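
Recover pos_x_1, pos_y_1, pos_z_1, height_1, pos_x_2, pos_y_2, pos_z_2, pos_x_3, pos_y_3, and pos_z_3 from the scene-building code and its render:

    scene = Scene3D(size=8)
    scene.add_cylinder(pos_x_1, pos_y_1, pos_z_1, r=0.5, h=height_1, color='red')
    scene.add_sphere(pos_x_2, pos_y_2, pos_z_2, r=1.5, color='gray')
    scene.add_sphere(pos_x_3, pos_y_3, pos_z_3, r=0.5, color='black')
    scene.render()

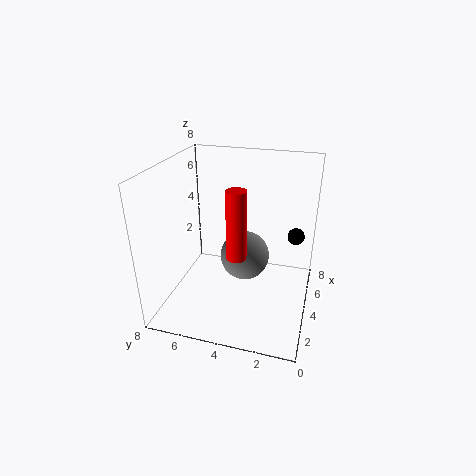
pos_x_1 = 2; pos_y_1 = 3.5; pos_z_1 = 4; height_1 = 3.5; pos_x_2 = 5.5; pos_y_2 = 4; pos_z_2 = 2; pos_x_3 = 6; pos_y_3 = 1; pos_z_3 = 3.5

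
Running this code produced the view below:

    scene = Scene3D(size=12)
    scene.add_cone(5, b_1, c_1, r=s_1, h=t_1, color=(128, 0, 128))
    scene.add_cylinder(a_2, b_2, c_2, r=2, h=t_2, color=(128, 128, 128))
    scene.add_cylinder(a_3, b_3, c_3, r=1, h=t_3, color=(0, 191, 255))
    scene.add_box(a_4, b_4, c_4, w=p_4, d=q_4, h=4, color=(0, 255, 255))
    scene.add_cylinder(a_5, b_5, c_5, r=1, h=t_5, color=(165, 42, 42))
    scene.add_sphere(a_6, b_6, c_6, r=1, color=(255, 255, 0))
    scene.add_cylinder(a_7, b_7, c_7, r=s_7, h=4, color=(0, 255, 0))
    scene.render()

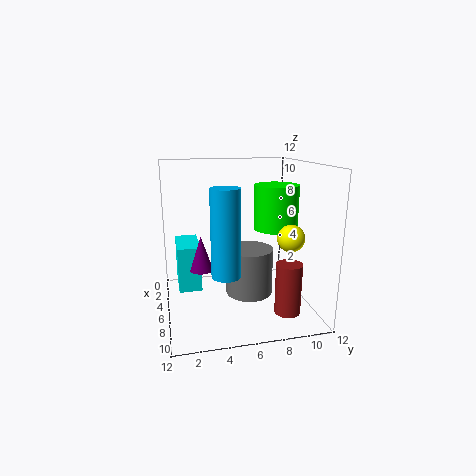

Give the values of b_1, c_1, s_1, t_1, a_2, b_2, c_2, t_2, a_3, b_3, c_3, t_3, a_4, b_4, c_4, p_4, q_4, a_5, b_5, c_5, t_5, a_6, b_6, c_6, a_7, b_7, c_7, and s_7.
b_1 = 3
c_1 = 3
s_1 = 1
t_1 = 3
a_2 = 6
b_2 = 7
c_2 = 1
t_2 = 4
a_3 = 11
b_3 = 4
c_3 = 5
t_3 = 6
a_4 = 1
b_4 = 1
c_4 = 1
p_4 = 4
q_4 = 2
a_5 = 10
b_5 = 9
c_5 = 1
t_5 = 4
a_6 = 10
b_6 = 9
c_6 = 7
a_7 = 4
b_7 = 10
c_7 = 6
s_7 = 2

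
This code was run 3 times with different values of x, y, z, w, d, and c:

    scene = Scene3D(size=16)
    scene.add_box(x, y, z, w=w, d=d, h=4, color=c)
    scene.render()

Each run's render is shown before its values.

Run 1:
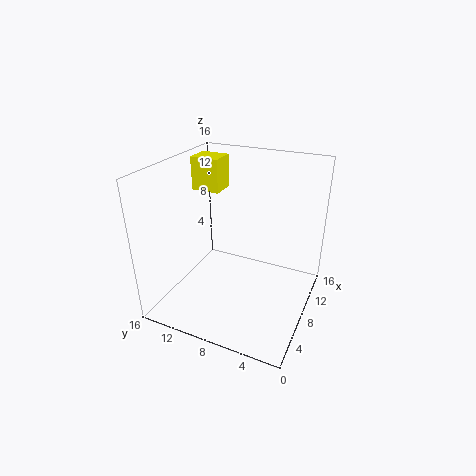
x = 11
y = 12
z = 11.5
w = 3
d = 3.5
c = 'yellow'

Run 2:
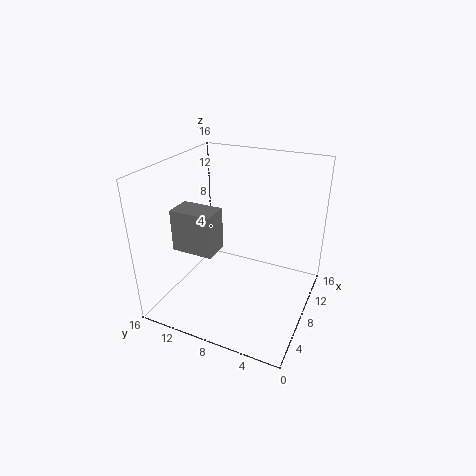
x = 1
y = 7.5
z = 9.5
w = 2.5
d = 4
c = 'gray'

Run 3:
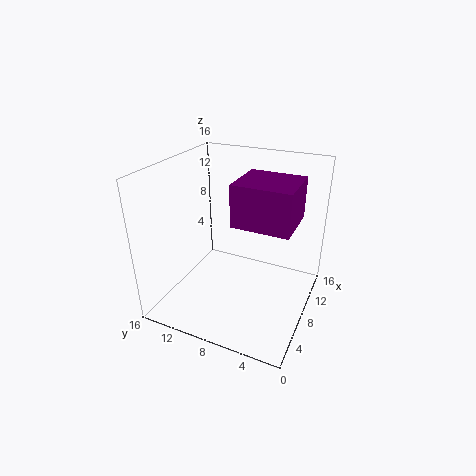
x = 3
y = 1
z = 12
w = 5
d = 5.5
c = 'purple'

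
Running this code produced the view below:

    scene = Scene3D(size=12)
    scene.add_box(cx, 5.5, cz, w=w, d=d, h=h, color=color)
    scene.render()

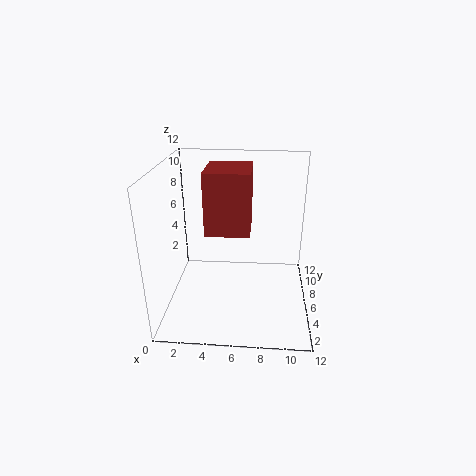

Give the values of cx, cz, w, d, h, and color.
cx = 3.25
cz = 6.25
w = 3.75
d = 4.25
h = 5.25
color = 'brown'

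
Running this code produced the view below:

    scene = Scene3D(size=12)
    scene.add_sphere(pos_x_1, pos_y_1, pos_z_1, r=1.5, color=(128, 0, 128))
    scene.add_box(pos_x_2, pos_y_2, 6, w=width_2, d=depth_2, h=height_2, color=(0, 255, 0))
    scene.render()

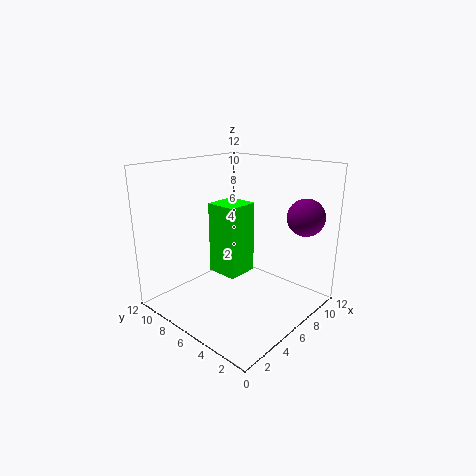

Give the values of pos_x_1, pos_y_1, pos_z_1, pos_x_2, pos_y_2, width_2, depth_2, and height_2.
pos_x_1 = 9
pos_y_1 = 1.5
pos_z_1 = 8
pos_x_2 = 0.5
pos_y_2 = 1.5
width_2 = 2
depth_2 = 2
height_2 = 4.5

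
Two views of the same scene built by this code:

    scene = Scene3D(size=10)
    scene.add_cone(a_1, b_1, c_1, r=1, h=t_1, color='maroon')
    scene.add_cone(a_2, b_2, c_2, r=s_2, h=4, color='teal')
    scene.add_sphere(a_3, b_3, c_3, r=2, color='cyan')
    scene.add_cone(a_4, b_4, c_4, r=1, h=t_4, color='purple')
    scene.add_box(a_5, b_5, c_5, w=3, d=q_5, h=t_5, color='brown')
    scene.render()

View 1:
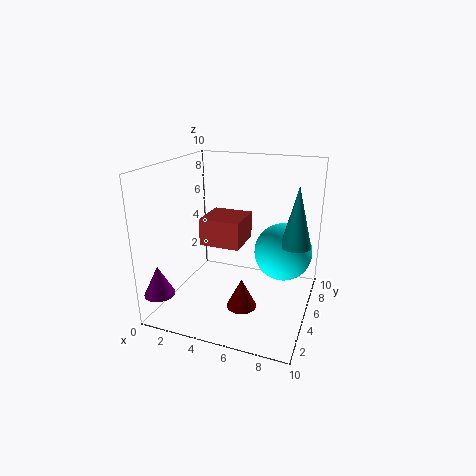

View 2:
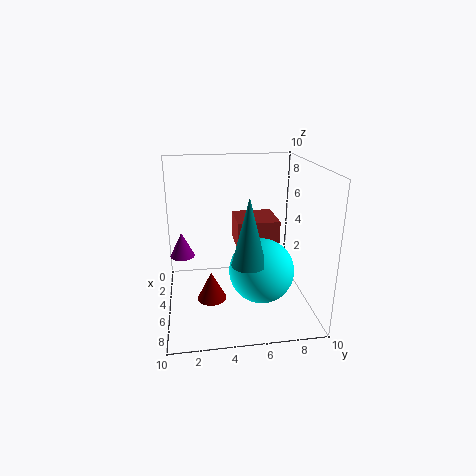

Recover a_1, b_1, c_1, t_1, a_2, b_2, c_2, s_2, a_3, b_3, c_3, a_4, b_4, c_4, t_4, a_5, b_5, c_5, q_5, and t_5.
a_1 = 6; b_1 = 3; c_1 = 1; t_1 = 2; a_2 = 9; b_2 = 5; c_2 = 5; s_2 = 1; a_3 = 8; b_3 = 6; c_3 = 4; a_4 = 1; b_4 = 1; c_4 = 2; t_4 = 2; a_5 = 2; b_5 = 5; c_5 = 4; q_5 = 3; t_5 = 2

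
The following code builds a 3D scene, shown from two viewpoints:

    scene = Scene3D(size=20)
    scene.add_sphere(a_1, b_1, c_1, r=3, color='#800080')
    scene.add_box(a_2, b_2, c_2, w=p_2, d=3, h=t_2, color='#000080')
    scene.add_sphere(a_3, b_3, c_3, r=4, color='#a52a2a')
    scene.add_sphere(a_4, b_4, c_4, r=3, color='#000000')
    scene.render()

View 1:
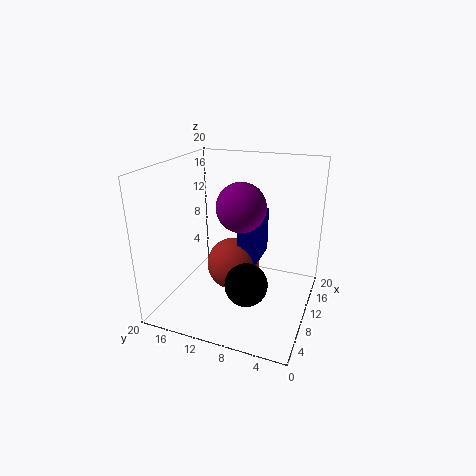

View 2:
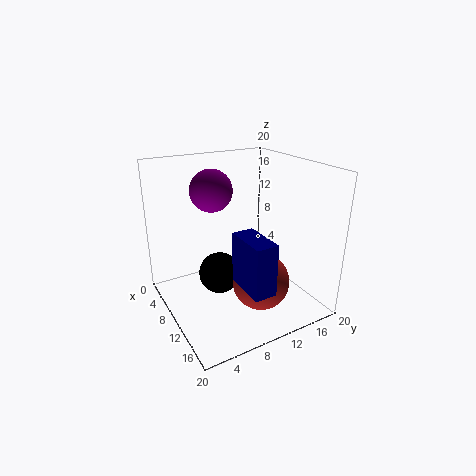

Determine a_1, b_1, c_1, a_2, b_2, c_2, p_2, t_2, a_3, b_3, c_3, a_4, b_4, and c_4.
a_1 = 6; b_1 = 8; c_1 = 16; a_2 = 12; b_2 = 8; c_2 = 5; p_2 = 6; t_2 = 7; a_3 = 13; b_3 = 12; c_3 = 4; a_4 = 8; b_4 = 8; c_4 = 4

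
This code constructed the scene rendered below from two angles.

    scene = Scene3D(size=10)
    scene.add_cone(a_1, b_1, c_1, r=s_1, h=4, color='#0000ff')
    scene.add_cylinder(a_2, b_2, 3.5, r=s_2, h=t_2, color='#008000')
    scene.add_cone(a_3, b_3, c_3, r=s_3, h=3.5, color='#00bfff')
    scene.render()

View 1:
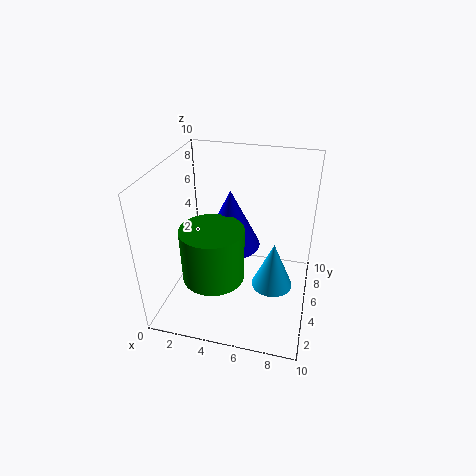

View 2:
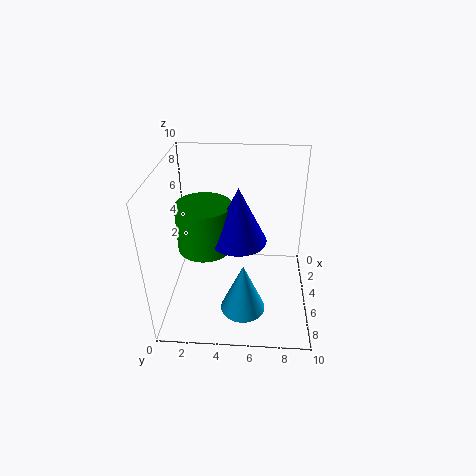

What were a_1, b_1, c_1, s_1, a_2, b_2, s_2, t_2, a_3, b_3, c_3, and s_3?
a_1 = 4.5; b_1 = 5; c_1 = 4.5; s_1 = 2; a_2 = 4; b_2 = 2.5; s_2 = 2; t_2 = 3.5; a_3 = 7.5; b_3 = 5.5; c_3 = 1; s_3 = 1.5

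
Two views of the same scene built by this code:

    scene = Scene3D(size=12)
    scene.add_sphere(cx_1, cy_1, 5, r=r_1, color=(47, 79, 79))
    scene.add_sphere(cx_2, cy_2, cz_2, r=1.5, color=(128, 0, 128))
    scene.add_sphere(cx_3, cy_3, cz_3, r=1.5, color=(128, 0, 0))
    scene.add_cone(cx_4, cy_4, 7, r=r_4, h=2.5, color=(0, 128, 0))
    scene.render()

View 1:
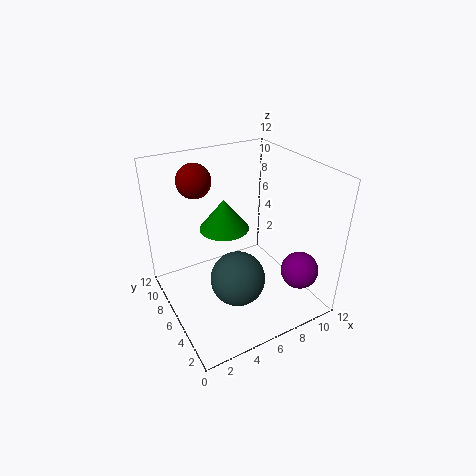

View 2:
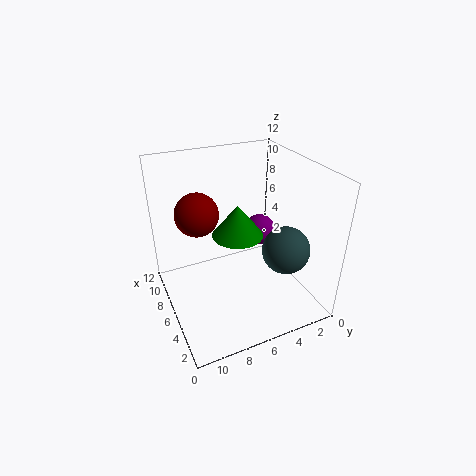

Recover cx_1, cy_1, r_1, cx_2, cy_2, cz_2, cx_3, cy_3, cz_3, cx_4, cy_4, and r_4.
cx_1 = 4; cy_1 = 2.5; r_1 = 2; cx_2 = 9.5; cy_2 = 2; cz_2 = 4; cx_3 = 4; cy_3 = 10; cz_3 = 10; cx_4 = 5; cy_4 = 6.5; r_4 = 2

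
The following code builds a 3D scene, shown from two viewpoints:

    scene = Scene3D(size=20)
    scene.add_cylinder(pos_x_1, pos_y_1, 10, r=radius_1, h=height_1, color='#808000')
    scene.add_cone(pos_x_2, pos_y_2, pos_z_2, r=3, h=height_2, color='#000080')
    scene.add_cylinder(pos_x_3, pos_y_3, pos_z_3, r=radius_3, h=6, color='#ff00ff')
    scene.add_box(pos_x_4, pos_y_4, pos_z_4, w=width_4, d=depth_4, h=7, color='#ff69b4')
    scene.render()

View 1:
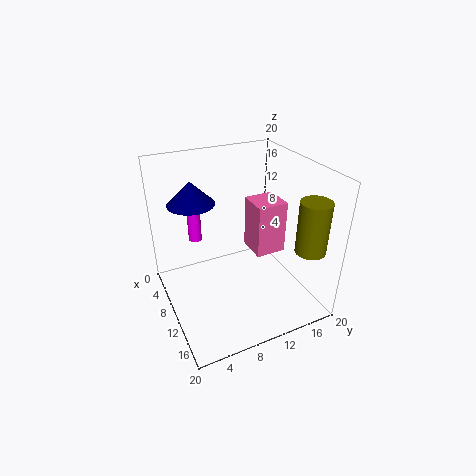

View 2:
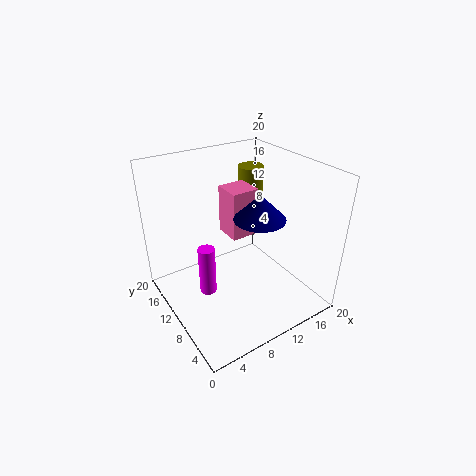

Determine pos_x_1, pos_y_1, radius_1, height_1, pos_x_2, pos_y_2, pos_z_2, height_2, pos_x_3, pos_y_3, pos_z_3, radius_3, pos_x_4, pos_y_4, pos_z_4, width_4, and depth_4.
pos_x_1 = 17
pos_y_1 = 17
radius_1 = 2
height_1 = 7
pos_x_2 = 9
pos_y_2 = 4
pos_z_2 = 16
height_2 = 3
pos_x_3 = 3
pos_y_3 = 6
pos_z_3 = 7
radius_3 = 1
pos_x_4 = 10
pos_y_4 = 11
pos_z_4 = 9
width_4 = 4
depth_4 = 4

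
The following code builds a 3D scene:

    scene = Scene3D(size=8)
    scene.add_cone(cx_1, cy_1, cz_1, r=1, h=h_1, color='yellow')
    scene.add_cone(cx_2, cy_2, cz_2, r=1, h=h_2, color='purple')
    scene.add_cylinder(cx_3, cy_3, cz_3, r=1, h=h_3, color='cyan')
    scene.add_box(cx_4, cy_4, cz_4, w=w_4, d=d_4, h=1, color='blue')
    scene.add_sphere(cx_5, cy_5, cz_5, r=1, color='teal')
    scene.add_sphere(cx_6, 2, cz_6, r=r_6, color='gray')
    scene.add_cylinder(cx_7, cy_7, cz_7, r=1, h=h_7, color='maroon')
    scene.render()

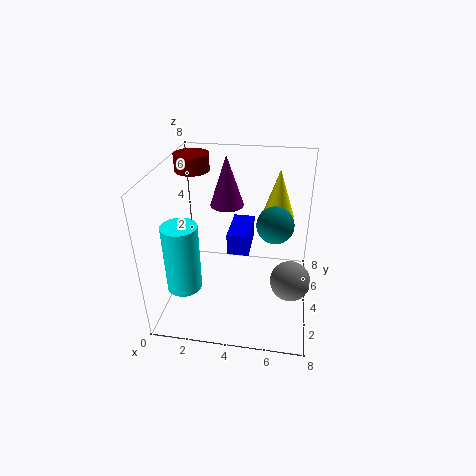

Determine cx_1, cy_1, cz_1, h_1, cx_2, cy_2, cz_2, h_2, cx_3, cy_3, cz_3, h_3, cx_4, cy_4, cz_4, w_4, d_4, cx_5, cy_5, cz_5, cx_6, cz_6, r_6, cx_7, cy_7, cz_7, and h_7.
cx_1 = 6, cy_1 = 7, cz_1 = 4, h_1 = 3, cx_2 = 3, cy_2 = 6, cz_2 = 5, h_2 = 3, cx_3 = 1, cy_3 = 3, cz_3 = 1, h_3 = 4, cx_4 = 4, cy_4 = 1, cz_4 = 5, w_4 = 1, d_4 = 2, cx_5 = 6, cy_5 = 4, cz_5 = 5, cx_6 = 7, cz_6 = 3, r_6 = 1, cx_7 = 1, cy_7 = 6, cz_7 = 7, h_7 = 1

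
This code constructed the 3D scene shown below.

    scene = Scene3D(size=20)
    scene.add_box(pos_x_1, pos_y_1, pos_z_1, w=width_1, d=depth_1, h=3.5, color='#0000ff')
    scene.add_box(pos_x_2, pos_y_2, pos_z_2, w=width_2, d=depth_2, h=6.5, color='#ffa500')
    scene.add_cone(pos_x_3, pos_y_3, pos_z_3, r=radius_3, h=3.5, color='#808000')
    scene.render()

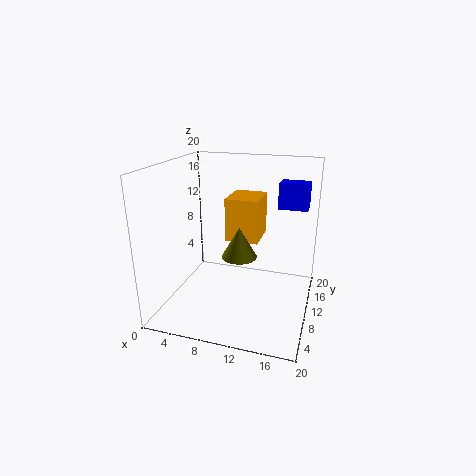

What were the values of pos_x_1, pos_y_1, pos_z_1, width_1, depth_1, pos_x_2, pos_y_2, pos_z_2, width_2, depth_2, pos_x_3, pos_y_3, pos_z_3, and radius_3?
pos_x_1 = 15, pos_y_1 = 12, pos_z_1 = 14, width_1 = 4, depth_1 = 3, pos_x_2 = 7, pos_y_2 = 13, pos_z_2 = 8, width_2 = 5, depth_2 = 6, pos_x_3 = 12.5, pos_y_3 = 2.5, pos_z_3 = 11, radius_3 = 2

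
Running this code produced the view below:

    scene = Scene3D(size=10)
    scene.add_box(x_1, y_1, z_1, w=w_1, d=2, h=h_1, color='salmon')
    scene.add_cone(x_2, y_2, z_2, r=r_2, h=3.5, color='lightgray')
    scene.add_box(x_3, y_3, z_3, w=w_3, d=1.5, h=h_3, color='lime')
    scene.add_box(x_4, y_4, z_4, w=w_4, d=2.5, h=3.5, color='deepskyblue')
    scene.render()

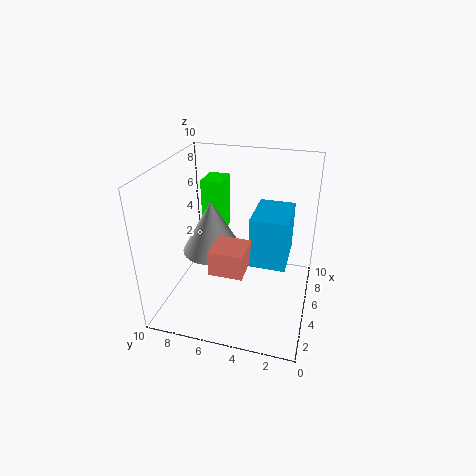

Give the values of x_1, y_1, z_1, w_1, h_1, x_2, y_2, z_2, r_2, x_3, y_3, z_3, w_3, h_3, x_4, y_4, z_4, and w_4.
x_1 = 0.5; y_1 = 3.5; z_1 = 5; w_1 = 2; h_1 = 1.5; x_2 = 4; y_2 = 6.5; z_2 = 4.5; r_2 = 2; x_3 = 6; y_3 = 6.5; z_3 = 4.5; w_3 = 2; h_3 = 4; x_4 = 4; y_4 = 1.5; z_4 = 3.5; w_4 = 3.5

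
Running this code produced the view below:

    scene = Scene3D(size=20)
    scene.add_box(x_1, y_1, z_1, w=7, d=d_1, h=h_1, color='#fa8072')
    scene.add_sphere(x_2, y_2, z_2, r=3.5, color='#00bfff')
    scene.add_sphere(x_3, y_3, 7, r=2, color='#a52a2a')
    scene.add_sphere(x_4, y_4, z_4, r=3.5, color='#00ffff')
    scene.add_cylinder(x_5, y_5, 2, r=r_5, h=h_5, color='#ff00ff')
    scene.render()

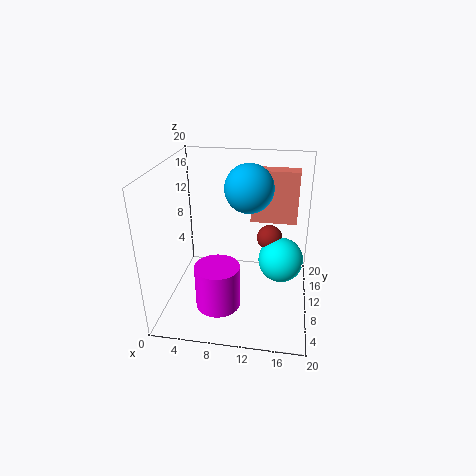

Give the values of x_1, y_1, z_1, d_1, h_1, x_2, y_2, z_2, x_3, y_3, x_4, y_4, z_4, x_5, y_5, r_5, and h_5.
x_1 = 11, y_1 = 15.5, z_1 = 10, d_1 = 2.5, h_1 = 8, x_2 = 11, y_2 = 13.5, z_2 = 16, x_3 = 14, y_3 = 16.5, x_4 = 16, y_4 = 15, z_4 = 4, x_5 = 8, y_5 = 5.5, r_5 = 3, h_5 = 6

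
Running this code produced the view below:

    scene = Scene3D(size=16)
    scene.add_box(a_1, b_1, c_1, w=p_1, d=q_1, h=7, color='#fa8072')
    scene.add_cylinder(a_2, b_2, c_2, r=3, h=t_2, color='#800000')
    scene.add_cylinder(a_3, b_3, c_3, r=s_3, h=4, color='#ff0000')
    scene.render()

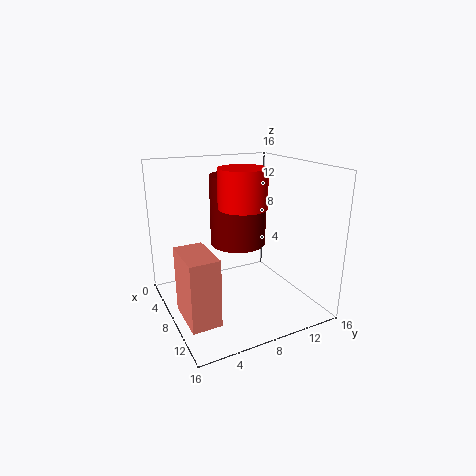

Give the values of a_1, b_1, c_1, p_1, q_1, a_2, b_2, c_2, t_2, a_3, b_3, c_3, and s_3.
a_1 = 8.5, b_1 = 0.5, c_1 = 1.5, p_1 = 5, q_1 = 3, a_2 = 8, b_2 = 8, c_2 = 7.5, t_2 = 7.5, a_3 = 10, b_3 = 7.5, c_3 = 12, s_3 = 2.5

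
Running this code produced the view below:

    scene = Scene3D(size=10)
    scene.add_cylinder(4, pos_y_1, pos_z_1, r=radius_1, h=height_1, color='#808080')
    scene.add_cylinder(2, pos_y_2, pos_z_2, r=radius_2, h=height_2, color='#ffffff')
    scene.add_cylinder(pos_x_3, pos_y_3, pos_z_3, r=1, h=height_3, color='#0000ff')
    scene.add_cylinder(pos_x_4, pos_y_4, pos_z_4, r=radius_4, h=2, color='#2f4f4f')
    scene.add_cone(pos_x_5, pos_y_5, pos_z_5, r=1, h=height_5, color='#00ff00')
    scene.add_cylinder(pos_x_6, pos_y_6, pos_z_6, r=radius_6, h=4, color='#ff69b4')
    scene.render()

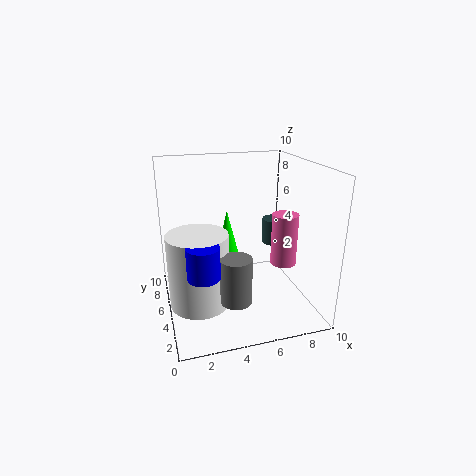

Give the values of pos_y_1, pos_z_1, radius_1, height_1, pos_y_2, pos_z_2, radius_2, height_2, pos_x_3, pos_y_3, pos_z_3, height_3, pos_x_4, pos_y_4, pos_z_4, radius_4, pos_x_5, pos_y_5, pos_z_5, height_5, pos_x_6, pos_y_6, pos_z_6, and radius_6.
pos_y_1 = 2, pos_z_1 = 2, radius_1 = 1, height_1 = 3, pos_y_2 = 4, pos_z_2 = 1, radius_2 = 2, height_2 = 5, pos_x_3 = 2, pos_y_3 = 2, pos_z_3 = 4, height_3 = 2, pos_x_4 = 9, pos_y_4 = 8, pos_z_4 = 3, radius_4 = 1, pos_x_5 = 5, pos_y_5 = 8, pos_z_5 = 2, height_5 = 4, pos_x_6 = 9, pos_y_6 = 6, pos_z_6 = 2, radius_6 = 1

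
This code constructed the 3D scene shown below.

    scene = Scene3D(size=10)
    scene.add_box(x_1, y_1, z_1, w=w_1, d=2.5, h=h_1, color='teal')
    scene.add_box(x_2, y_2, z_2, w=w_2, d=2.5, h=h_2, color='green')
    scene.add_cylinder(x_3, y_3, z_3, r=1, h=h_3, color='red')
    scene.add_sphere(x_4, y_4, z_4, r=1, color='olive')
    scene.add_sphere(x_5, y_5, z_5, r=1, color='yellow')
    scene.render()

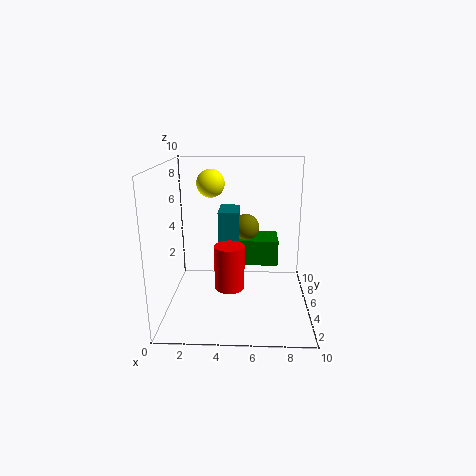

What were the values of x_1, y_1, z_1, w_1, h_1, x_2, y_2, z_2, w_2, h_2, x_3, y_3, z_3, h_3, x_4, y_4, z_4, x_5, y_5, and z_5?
x_1 = 3.5, y_1 = 6, z_1 = 2.5, w_1 = 1.5, h_1 = 4, x_2 = 5, y_2 = 7, z_2 = 2, w_2 = 3, h_2 = 2, x_3 = 4.5, y_3 = 3.5, z_3 = 2, h_3 = 3, x_4 = 5.5, y_4 = 7.5, z_4 = 5, x_5 = 3, y_5 = 6.5, z_5 = 8.5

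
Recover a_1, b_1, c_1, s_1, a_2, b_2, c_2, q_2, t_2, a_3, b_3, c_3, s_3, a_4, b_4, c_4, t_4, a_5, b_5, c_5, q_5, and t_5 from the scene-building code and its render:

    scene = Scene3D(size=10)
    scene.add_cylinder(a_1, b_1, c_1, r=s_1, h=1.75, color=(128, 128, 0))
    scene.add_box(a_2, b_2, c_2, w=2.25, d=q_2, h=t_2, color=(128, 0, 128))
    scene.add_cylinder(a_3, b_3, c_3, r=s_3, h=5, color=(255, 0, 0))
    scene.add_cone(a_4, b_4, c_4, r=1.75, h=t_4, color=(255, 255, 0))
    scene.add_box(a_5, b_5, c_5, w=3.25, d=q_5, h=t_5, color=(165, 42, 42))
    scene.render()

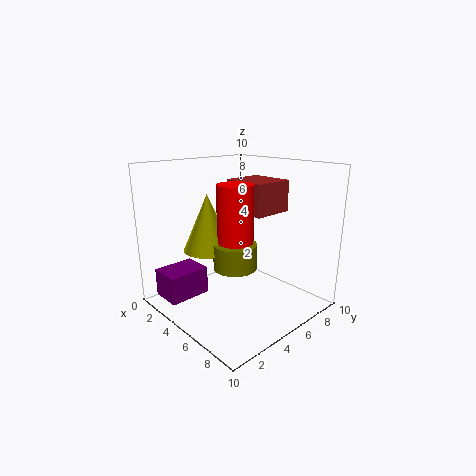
a_1 = 5.25
b_1 = 4.5
c_1 = 3
s_1 = 1.5
a_2 = 0.75
b_2 = 0.75
c_2 = 0.5
q_2 = 3
t_2 = 2
a_3 = 5
b_3 = 4.75
c_3 = 3.75
s_3 = 1.25
a_4 = 3.25
b_4 = 3.75
c_4 = 4
t_4 = 4
a_5 = 3
b_5 = 5.75
c_5 = 6.5
q_5 = 3
t_5 = 2.25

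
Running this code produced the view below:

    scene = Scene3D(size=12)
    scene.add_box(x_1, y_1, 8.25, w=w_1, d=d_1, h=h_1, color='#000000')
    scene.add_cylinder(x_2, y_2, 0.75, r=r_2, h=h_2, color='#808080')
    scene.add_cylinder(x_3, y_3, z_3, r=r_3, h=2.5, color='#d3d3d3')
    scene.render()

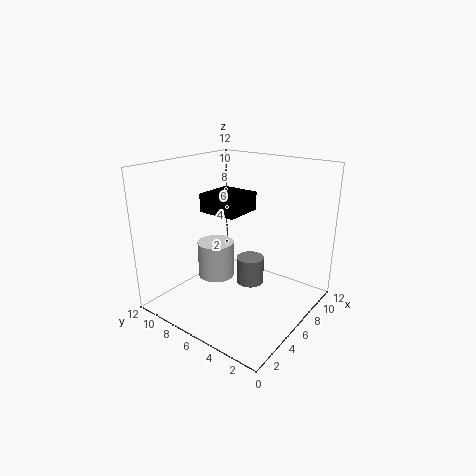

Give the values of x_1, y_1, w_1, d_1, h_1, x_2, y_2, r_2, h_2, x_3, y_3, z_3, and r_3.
x_1 = 4.25; y_1 = 5.25; w_1 = 3.25; d_1 = 3.25; h_1 = 1.5; x_2 = 8.25; y_2 = 6.25; r_2 = 1.25; h_2 = 2.5; x_3 = 1.75; y_3 = 4.75; z_3 = 5; r_3 = 1.25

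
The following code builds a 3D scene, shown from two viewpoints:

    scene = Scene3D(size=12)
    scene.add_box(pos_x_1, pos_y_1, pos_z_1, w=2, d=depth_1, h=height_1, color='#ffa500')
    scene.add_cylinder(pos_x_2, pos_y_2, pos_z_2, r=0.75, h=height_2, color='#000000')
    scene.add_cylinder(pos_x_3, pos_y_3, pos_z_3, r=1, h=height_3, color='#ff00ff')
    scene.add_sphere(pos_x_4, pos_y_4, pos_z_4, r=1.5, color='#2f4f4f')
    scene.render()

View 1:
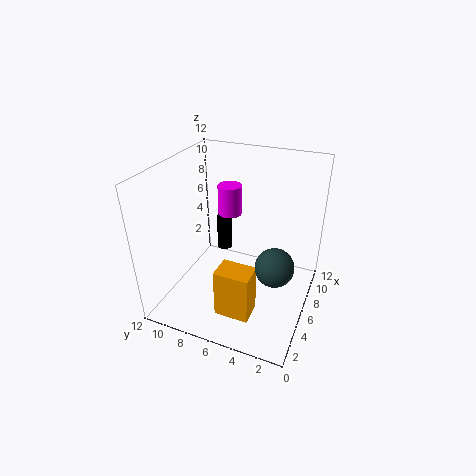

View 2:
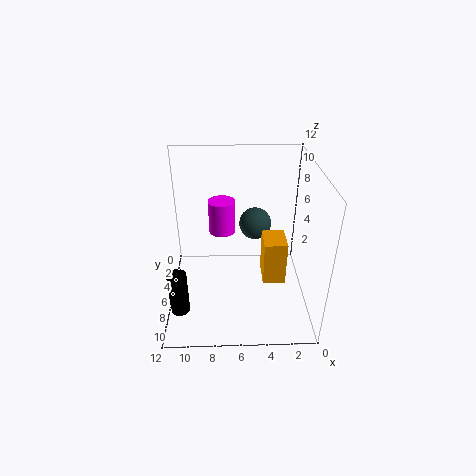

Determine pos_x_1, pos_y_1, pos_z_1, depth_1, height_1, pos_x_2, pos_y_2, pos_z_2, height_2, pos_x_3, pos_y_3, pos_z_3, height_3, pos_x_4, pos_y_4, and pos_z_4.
pos_x_1 = 1.75
pos_y_1 = 3.5
pos_z_1 = 1.25
depth_1 = 2.75
height_1 = 4
pos_x_2 = 10.75
pos_y_2 = 9.5
pos_z_2 = 1.5
height_2 = 3.5
pos_x_3 = 7.25
pos_y_3 = 7.25
pos_z_3 = 7.5
height_3 = 2.5
pos_x_4 = 4.25
pos_y_4 = 2.25
pos_z_4 = 5.25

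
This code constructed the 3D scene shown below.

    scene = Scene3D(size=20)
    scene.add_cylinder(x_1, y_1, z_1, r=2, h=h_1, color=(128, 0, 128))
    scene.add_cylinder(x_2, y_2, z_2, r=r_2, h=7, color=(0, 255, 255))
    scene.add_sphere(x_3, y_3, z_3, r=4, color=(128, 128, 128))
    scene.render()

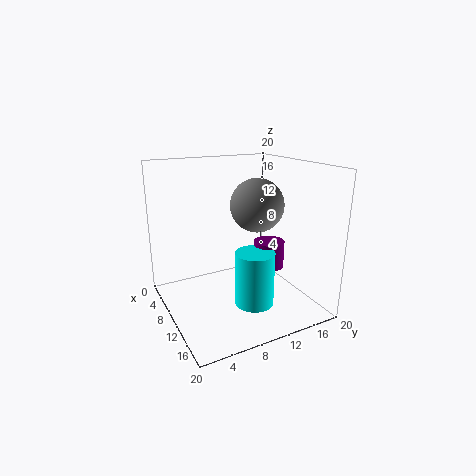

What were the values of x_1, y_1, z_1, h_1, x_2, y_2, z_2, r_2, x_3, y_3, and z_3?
x_1 = 14
y_1 = 12.5
z_1 = 7
h_1 = 3.5
x_2 = 15.5
y_2 = 9.5
z_2 = 3
r_2 = 2.5
x_3 = 7.5
y_3 = 14.5
z_3 = 13.5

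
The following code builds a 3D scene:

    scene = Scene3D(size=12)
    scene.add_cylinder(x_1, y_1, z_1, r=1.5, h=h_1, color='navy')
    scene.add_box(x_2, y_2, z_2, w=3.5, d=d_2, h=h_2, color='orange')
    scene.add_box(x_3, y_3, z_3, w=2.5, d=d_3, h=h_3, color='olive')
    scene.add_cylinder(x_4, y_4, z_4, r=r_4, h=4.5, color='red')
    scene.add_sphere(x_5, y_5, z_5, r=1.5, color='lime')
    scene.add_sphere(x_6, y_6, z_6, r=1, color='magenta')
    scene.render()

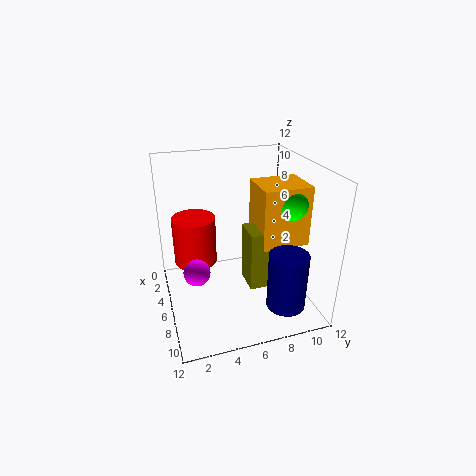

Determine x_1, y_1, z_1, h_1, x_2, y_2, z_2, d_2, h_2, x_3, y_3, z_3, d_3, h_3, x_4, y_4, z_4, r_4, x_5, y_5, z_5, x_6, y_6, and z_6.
x_1 = 10.5, y_1 = 8.5, z_1 = 2, h_1 = 4.5, x_2 = 4.5, y_2 = 7.5, z_2 = 5.5, d_2 = 4, h_2 = 5, x_3 = 5.5, y_3 = 6.5, z_3 = 2, d_3 = 4, h_3 = 5, x_4 = 2, y_4 = 3, z_4 = 2, r_4 = 2, x_5 = 7, y_5 = 10, z_5 = 9, x_6 = 8.5, y_6 = 2, z_6 = 5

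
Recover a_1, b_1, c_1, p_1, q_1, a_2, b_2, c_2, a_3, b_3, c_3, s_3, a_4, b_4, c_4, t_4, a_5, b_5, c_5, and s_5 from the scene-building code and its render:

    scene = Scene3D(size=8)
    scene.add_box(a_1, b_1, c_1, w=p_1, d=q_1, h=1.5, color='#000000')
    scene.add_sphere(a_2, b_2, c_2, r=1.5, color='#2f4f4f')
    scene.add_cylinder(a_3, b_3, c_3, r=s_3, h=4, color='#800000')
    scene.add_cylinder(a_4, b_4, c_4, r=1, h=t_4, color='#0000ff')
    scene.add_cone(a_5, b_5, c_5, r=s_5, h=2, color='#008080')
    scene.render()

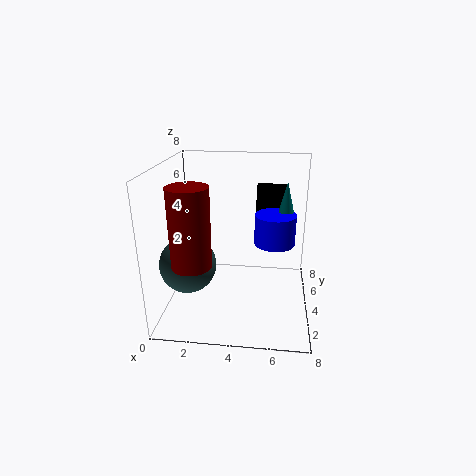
a_1 = 5; b_1 = 3.5; c_1 = 5.5; p_1 = 1.5; q_1 = 1; a_2 = 1.5; b_2 = 2.5; c_2 = 3; a_3 = 2; b_3 = 1.5; c_3 = 3.5; s_3 = 1; a_4 = 6; b_4 = 2.5; c_4 = 4.5; t_4 = 1.5; a_5 = 6.5; b_5 = 3; c_5 = 5.5; s_5 = 0.5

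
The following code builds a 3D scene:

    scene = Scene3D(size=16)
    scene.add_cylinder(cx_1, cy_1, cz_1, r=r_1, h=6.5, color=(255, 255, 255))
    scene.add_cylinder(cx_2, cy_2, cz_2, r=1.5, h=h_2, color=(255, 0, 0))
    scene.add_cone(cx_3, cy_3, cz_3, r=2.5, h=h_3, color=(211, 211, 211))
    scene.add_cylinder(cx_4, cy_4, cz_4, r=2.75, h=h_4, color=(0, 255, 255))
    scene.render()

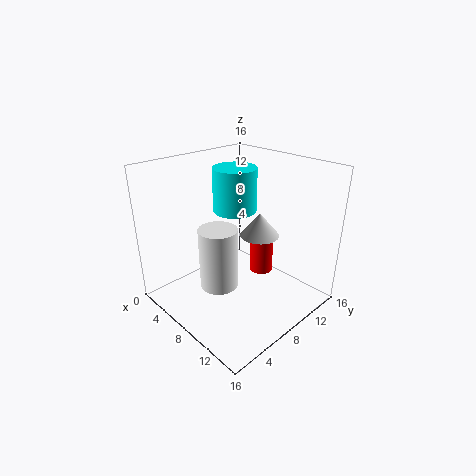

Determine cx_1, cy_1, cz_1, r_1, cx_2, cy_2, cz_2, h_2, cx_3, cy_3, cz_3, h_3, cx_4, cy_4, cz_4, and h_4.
cx_1 = 8.75
cy_1 = 4.5
cz_1 = 4
r_1 = 2
cx_2 = 6.25
cy_2 = 14
cz_2 = 0.5
h_2 = 5.25
cx_3 = 6.25
cy_3 = 13.5
cz_3 = 5.75
h_3 = 3
cx_4 = 3.25
cy_4 = 12
cz_4 = 8.75
h_4 = 5.5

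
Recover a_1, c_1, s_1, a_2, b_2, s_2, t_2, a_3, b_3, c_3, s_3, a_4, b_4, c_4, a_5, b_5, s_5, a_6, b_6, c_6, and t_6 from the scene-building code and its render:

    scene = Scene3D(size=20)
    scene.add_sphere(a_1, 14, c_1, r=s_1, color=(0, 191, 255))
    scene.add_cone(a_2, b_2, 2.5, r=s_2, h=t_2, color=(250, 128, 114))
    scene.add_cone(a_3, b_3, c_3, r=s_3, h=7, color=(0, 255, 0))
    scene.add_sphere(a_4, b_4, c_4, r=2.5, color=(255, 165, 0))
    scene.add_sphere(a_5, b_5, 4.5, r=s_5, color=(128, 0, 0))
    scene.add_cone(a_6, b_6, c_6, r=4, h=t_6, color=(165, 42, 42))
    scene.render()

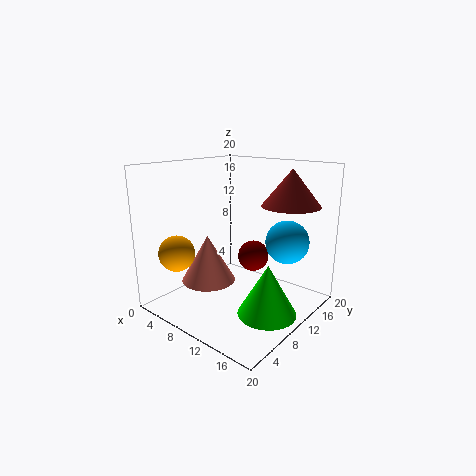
a_1 = 15.5
c_1 = 9.5
s_1 = 3
a_2 = 5
b_2 = 9
s_2 = 4
t_2 = 7
a_3 = 15.5
b_3 = 9.5
c_3 = 0.5
s_3 = 4
a_4 = 4
b_4 = 4
c_4 = 8
a_5 = 7.5
b_5 = 17
s_5 = 2.5
a_6 = 15.5
b_6 = 14.5
c_6 = 14.5
t_6 = 5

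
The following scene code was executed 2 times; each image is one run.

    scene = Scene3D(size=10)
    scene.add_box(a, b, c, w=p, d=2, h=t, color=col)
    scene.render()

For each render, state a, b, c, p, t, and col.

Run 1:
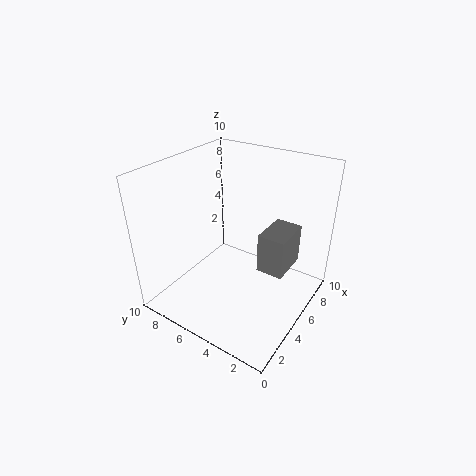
a = 6
b = 2
c = 2
p = 3
t = 3
col = 'gray'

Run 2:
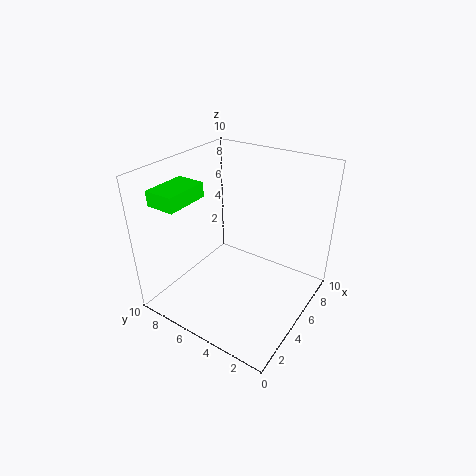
a = 1
b = 7
c = 8
p = 3
t = 1
col = 'lime'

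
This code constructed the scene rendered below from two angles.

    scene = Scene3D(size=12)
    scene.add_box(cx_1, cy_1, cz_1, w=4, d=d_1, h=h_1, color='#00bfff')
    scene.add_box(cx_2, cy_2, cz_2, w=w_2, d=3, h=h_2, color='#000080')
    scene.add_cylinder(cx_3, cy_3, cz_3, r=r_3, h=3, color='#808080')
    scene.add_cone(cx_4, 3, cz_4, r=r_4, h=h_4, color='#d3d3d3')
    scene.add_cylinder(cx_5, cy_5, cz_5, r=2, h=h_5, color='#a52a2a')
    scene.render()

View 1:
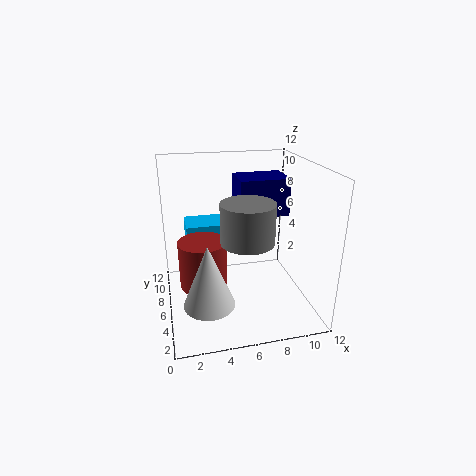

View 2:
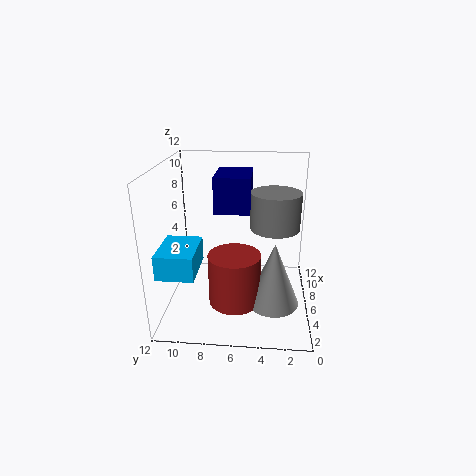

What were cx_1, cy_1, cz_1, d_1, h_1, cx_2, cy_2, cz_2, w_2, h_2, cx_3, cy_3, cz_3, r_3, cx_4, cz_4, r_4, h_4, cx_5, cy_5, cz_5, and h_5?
cx_1 = 2, cy_1 = 9, cz_1 = 4, d_1 = 3, h_1 = 2, cx_2 = 6, cy_2 = 5, cz_2 = 8, w_2 = 4, h_2 = 3, cx_3 = 6, cy_3 = 3, cz_3 = 7, r_3 = 2, cx_4 = 3, cz_4 = 2, r_4 = 2, h_4 = 5, cx_5 = 3, cy_5 = 6, cz_5 = 2, h_5 = 4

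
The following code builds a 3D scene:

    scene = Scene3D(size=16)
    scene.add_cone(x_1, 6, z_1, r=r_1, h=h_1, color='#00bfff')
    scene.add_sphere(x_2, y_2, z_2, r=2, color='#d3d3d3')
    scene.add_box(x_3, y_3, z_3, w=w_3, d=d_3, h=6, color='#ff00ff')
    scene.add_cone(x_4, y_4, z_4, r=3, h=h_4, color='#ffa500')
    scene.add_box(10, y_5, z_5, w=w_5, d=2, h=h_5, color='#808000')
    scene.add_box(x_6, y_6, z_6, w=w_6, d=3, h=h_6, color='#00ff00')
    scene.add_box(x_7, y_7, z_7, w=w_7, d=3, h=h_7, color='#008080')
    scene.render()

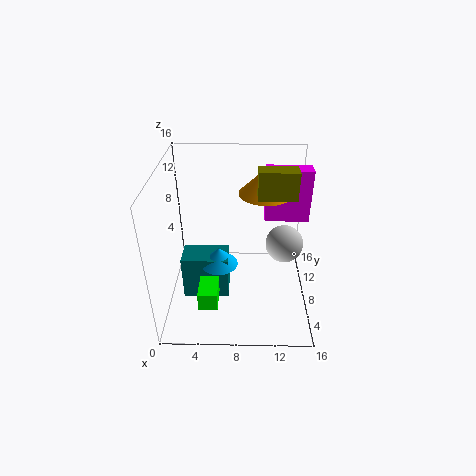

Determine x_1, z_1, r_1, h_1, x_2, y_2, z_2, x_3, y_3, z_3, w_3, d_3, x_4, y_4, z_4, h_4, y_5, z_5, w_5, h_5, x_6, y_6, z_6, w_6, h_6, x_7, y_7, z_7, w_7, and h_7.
x_1 = 6, z_1 = 6, r_1 = 2, h_1 = 2, x_2 = 13, y_2 = 7, z_2 = 8, x_3 = 11, y_3 = 10, z_3 = 9, w_3 = 5, d_3 = 2, x_4 = 11, y_4 = 11, z_4 = 12, h_4 = 3, y_5 = 7, z_5 = 13, w_5 = 4, h_5 = 3, x_6 = 4, y_6 = 2, z_6 = 3, w_6 = 2, h_6 = 2, x_7 = 2, y_7 = 5, z_7 = 2, w_7 = 5, h_7 = 5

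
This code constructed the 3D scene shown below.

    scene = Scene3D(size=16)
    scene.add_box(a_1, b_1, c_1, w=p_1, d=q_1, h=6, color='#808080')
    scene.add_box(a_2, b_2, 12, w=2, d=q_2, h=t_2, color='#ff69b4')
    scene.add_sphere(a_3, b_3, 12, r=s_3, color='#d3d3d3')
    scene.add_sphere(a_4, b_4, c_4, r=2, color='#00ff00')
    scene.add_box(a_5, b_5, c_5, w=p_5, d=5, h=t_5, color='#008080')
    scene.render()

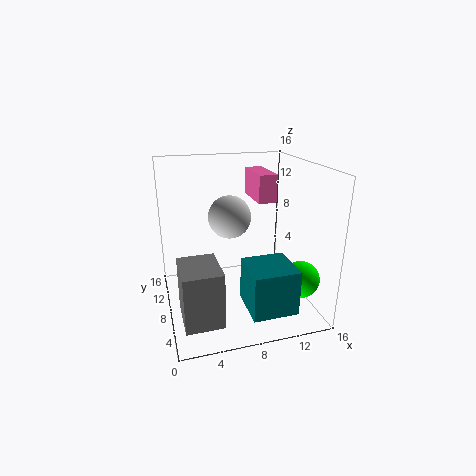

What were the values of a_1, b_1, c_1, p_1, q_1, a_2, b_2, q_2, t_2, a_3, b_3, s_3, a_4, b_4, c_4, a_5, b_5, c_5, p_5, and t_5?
a_1 = 1
b_1 = 2
c_1 = 1
p_1 = 4
q_1 = 5
a_2 = 10
b_2 = 7
q_2 = 5
t_2 = 3
a_3 = 6
b_3 = 4
s_3 = 2
a_4 = 14
b_4 = 4
c_4 = 4
a_5 = 8
b_5 = 2
c_5 = 1
p_5 = 5
t_5 = 5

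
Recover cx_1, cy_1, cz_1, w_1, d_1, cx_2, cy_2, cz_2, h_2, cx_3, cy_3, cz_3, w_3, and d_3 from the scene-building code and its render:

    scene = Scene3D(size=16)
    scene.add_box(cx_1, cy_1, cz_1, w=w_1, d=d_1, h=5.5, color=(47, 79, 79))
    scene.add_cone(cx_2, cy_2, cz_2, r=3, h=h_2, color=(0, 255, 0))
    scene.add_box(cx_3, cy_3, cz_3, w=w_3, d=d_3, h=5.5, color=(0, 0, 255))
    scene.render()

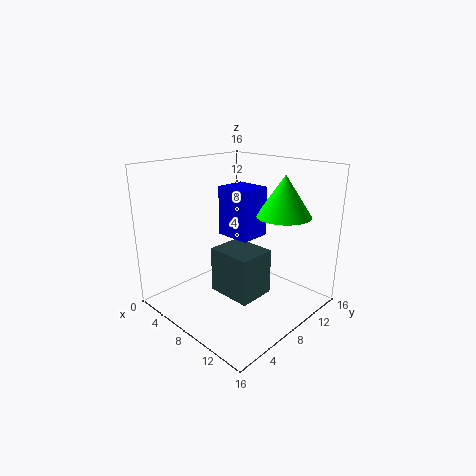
cx_1 = 4.5; cy_1 = 7; cz_1 = 0.5; w_1 = 5.5; d_1 = 4.5; cx_2 = 11.5; cy_2 = 11.5; cz_2 = 10.5; h_2 = 4.5; cx_3 = 5.5; cy_3 = 7.5; cz_3 = 8; w_3 = 4; d_3 = 3.5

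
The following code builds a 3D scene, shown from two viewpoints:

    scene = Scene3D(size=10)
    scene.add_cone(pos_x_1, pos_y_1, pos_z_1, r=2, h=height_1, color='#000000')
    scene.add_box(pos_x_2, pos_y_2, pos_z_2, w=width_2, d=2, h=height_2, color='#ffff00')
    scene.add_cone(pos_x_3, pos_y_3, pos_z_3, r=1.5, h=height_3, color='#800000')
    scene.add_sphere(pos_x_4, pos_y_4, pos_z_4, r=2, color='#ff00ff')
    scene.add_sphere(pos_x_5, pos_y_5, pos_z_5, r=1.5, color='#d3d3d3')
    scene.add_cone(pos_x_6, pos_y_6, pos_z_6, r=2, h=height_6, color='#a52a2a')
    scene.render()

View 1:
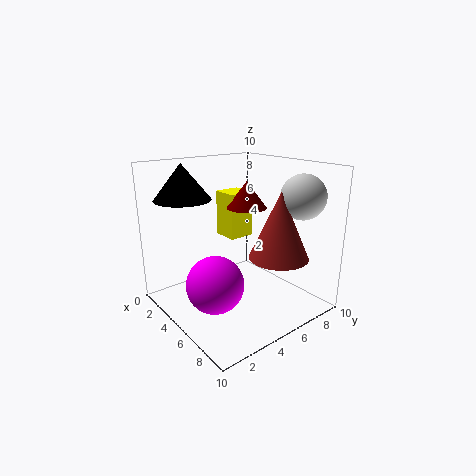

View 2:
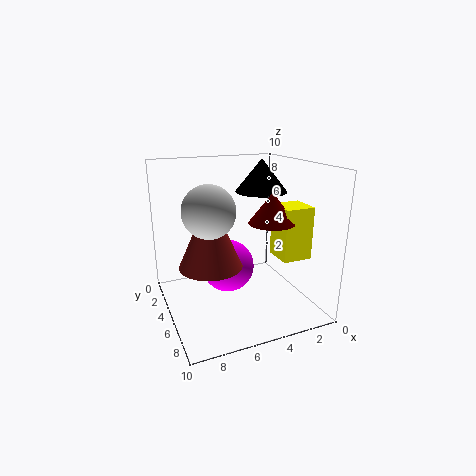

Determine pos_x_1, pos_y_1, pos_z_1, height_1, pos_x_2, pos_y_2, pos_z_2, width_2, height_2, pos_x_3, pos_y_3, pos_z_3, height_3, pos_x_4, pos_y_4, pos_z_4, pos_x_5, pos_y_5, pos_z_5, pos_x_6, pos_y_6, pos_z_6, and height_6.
pos_x_1 = 2
pos_y_1 = 2.5
pos_z_1 = 7.5
height_1 = 2.5
pos_x_2 = 1
pos_y_2 = 6
pos_z_2 = 4
width_2 = 2
height_2 = 3.5
pos_x_3 = 3.5
pos_y_3 = 7
pos_z_3 = 6.5
height_3 = 2
pos_x_4 = 5
pos_y_4 = 3
pos_z_4 = 2
pos_x_5 = 8
pos_y_5 = 8
pos_z_5 = 8
pos_x_6 = 7.5
pos_y_6 = 6.5
pos_z_6 = 4
height_6 = 4.5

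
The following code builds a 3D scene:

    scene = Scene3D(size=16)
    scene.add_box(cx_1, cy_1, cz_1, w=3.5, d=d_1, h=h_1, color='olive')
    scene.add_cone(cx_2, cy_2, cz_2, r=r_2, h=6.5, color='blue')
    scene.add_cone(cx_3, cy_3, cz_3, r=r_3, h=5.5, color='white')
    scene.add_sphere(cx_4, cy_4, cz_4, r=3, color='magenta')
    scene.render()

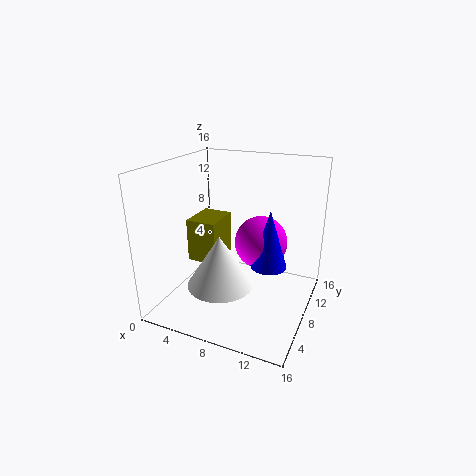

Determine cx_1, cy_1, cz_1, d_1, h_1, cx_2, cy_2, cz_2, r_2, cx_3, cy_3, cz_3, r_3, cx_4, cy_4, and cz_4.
cx_1 = 2; cy_1 = 7; cz_1 = 4.5; d_1 = 4.5; h_1 = 5; cx_2 = 11.5; cy_2 = 8.5; cz_2 = 5; r_2 = 2; cx_3 = 7.5; cy_3 = 4.5; cz_3 = 4; r_3 = 3.5; cx_4 = 10; cy_4 = 10; cz_4 = 7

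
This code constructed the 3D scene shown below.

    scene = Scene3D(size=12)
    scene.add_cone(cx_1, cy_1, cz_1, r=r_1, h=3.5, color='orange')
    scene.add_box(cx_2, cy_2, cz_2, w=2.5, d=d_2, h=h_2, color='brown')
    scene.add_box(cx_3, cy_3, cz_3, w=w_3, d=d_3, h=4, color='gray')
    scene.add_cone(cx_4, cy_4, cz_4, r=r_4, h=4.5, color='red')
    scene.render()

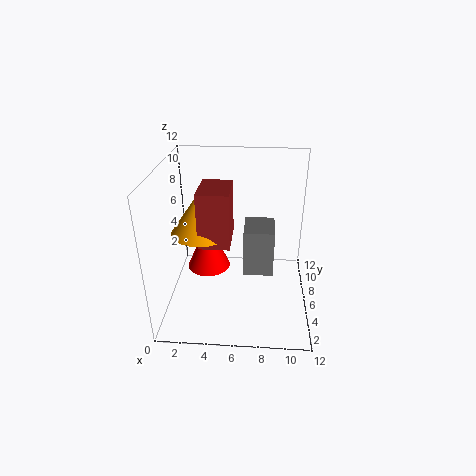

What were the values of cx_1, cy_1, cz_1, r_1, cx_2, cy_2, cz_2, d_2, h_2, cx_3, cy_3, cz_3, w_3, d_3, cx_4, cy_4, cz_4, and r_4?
cx_1 = 3, cy_1 = 6, cz_1 = 6.5, r_1 = 2.5, cx_2 = 3, cy_2 = 4, cz_2 = 6, d_2 = 3.5, h_2 = 4.5, cx_3 = 6.5, cy_3 = 5, cz_3 = 3, w_3 = 2.5, d_3 = 3, cx_4 = 3, cy_4 = 8.5, cz_4 = 1.5, r_4 = 2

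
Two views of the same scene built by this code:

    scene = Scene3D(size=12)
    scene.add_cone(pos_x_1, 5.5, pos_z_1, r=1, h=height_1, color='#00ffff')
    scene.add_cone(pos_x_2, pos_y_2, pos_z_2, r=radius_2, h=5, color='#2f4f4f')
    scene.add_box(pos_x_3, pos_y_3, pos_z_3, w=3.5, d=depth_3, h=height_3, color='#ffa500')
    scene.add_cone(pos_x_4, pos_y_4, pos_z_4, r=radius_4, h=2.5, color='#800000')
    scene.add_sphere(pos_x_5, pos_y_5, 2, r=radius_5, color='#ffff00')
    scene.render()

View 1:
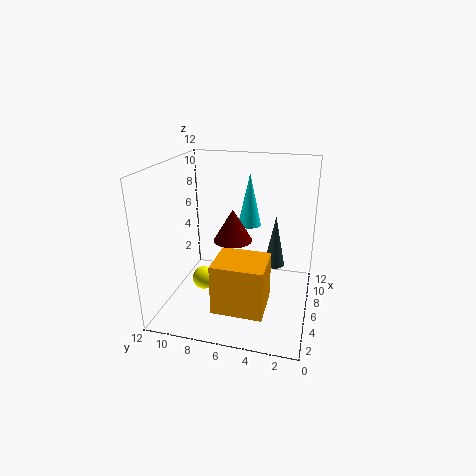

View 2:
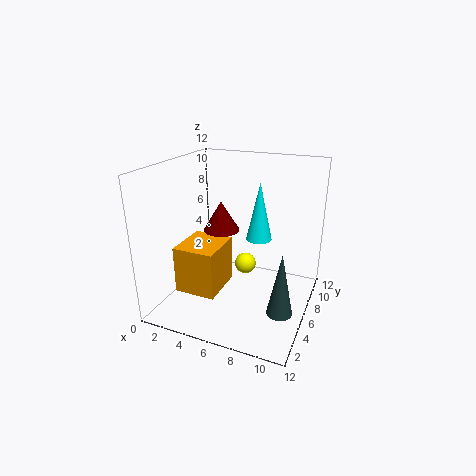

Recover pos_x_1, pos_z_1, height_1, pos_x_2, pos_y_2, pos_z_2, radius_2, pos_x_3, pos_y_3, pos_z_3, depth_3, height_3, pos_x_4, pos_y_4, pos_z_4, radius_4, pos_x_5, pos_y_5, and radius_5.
pos_x_1 = 8; pos_z_1 = 6.5; height_1 = 4.5; pos_x_2 = 10.5; pos_y_2 = 3.5; pos_z_2 = 1.5; radius_2 = 1; pos_x_3 = 1.5; pos_y_3 = 3; pos_z_3 = 1.5; depth_3 = 4; height_3 = 4; pos_x_4 = 4.5; pos_y_4 = 6; pos_z_4 = 6.5; radius_4 = 1.5; pos_x_5 = 5.5; pos_y_5 = 9; radius_5 = 1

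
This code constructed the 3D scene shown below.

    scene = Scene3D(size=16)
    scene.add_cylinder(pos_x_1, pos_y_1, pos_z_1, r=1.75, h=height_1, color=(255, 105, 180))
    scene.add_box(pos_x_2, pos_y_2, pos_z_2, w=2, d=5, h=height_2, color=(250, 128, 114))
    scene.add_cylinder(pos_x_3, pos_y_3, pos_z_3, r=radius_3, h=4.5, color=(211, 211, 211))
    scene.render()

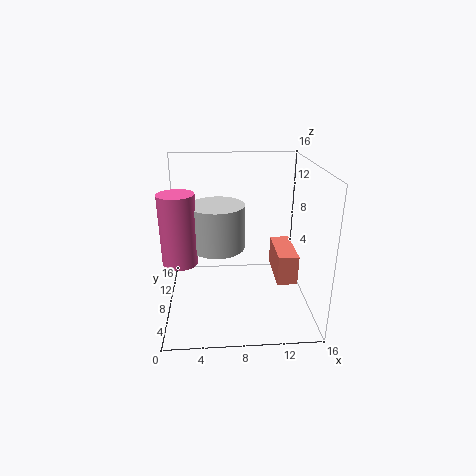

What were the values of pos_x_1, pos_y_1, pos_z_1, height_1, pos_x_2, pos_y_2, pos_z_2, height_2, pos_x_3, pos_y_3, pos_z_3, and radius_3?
pos_x_1 = 2
pos_y_1 = 4.25
pos_z_1 = 7.25
height_1 = 7
pos_x_2 = 11.5
pos_y_2 = 2.5
pos_z_2 = 5.25
height_2 = 3
pos_x_3 = 5.75
pos_y_3 = 5.5
pos_z_3 = 8.25
radius_3 = 2.75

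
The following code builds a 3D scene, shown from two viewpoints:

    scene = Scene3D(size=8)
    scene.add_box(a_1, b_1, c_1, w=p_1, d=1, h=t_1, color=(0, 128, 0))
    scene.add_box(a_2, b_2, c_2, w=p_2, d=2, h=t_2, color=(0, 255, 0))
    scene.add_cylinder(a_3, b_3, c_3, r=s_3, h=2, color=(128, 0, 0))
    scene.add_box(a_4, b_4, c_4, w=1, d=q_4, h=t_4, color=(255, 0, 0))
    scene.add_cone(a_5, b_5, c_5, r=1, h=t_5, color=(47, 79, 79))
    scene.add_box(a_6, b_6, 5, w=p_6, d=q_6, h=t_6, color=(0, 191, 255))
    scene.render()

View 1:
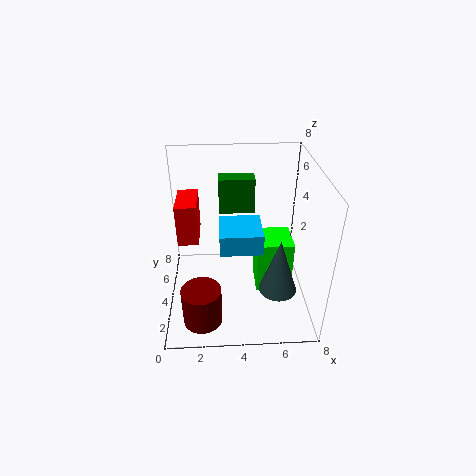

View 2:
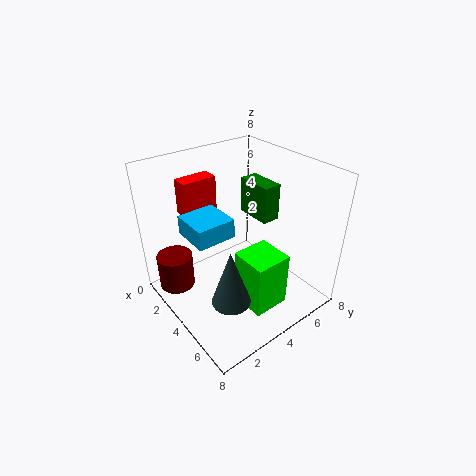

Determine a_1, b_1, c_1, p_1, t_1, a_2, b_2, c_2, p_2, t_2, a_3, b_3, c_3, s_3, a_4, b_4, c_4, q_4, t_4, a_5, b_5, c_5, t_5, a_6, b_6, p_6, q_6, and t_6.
a_1 = 3, b_1 = 5, c_1 = 5, p_1 = 2, t_1 = 2, a_2 = 5, b_2 = 3, c_2 = 1, p_2 = 2, t_2 = 3, a_3 = 2, b_3 = 1, c_3 = 1, s_3 = 1, a_4 = 1, b_4 = 2, c_4 = 5, q_4 = 2, t_4 = 2, a_5 = 6, b_5 = 2, c_5 = 2, t_5 = 3, a_6 = 3, b_6 = 1, p_6 = 2, q_6 = 2, t_6 = 1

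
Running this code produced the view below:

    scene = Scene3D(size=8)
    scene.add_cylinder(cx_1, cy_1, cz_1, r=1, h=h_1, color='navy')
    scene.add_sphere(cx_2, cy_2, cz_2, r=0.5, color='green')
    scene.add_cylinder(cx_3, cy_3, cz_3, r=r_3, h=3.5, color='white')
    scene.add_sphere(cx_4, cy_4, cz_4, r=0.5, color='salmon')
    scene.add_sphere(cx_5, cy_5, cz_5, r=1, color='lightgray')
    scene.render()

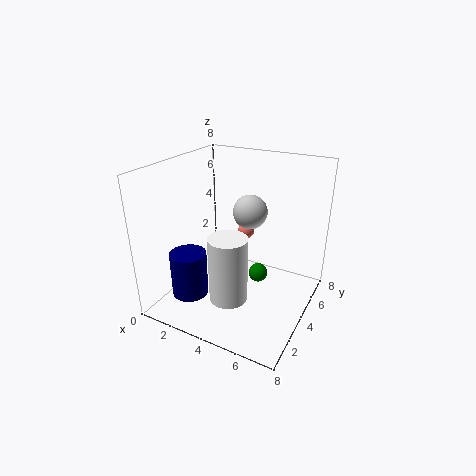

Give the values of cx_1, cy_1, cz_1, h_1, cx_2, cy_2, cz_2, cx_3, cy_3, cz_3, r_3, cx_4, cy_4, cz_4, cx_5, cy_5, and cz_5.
cx_1 = 2, cy_1 = 2, cz_1 = 1, h_1 = 2.5, cx_2 = 5.5, cy_2 = 3.5, cz_2 = 2.5, cx_3 = 4.5, cy_3 = 2, cz_3 = 1.5, r_3 = 1, cx_4 = 3.5, cy_4 = 6, cz_4 = 3.5, cx_5 = 4, cy_5 = 5.5, cz_5 = 5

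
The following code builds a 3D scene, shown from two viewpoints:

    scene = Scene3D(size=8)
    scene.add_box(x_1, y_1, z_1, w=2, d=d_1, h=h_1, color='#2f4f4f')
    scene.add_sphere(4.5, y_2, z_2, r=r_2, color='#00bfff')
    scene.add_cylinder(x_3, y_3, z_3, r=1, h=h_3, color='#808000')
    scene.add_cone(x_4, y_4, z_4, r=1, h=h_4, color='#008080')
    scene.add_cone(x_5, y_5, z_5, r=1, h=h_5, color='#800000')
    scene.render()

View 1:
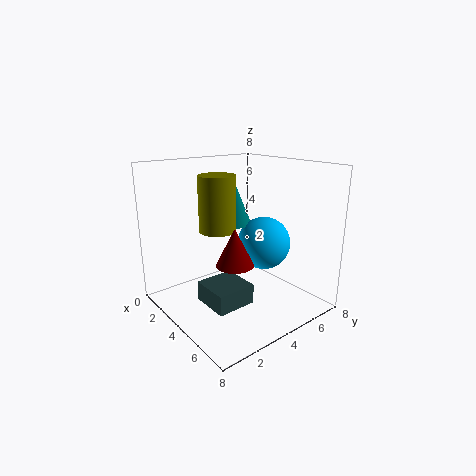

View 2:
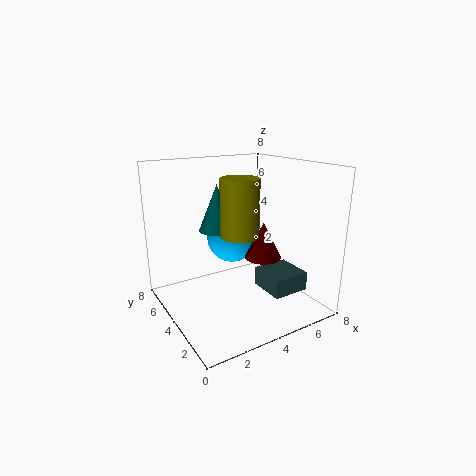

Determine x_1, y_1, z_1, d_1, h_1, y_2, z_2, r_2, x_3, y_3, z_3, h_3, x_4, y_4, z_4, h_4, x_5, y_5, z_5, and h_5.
x_1 = 4.5; y_1 = 1; z_1 = 1.5; d_1 = 2; h_1 = 1; y_2 = 5.5; z_2 = 3.5; r_2 = 1.5; x_3 = 3.5; y_3 = 3; z_3 = 4.5; h_3 = 3; x_4 = 3; y_4 = 4.5; z_4 = 4.5; h_4 = 2.5; x_5 = 5; y_5 = 3; z_5 = 3; h_5 = 2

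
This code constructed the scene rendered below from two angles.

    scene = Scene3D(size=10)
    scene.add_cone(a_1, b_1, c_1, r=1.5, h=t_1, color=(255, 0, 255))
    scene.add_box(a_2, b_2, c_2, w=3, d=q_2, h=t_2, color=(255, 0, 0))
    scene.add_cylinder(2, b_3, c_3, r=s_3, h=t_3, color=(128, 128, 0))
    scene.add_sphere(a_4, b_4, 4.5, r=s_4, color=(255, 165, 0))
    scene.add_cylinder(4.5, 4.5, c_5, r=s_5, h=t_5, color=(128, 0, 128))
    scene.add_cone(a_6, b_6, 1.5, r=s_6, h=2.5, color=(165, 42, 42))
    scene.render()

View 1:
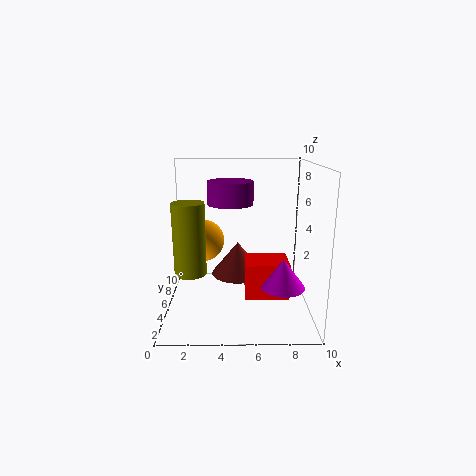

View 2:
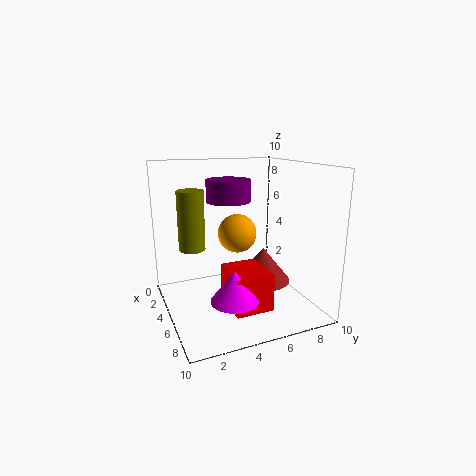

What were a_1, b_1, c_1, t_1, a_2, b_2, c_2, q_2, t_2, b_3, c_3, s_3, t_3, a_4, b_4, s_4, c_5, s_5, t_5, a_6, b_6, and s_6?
a_1 = 8, b_1 = 3.5, c_1 = 2, t_1 = 2, a_2 = 5.5, b_2 = 3.5, c_2 = 1, q_2 = 2.5, t_2 = 2.5, b_3 = 2.5, c_3 = 3.5, s_3 = 1, t_3 = 4.5, a_4 = 2.5, b_4 = 6, s_4 = 1.5, c_5 = 7.5, s_5 = 1.5, t_5 = 1.5, a_6 = 5, b_6 = 7, s_6 = 2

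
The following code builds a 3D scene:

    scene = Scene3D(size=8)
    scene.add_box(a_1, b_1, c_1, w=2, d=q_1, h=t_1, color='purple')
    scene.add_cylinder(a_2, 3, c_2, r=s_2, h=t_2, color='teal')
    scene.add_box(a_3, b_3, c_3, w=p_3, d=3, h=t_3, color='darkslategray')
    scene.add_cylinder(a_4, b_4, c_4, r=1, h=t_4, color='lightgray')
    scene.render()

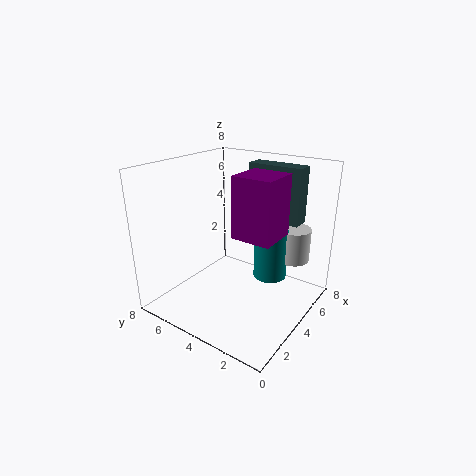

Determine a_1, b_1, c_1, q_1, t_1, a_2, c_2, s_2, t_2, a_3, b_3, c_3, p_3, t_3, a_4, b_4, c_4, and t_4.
a_1 = 2, b_1 = 1, c_1 = 5, q_1 = 2, t_1 = 3, a_2 = 6, c_2 = 1, s_2 = 1, t_2 = 3, a_3 = 5, b_3 = 1, c_3 = 5, p_3 = 1, t_3 = 3, a_4 = 7, b_4 = 2, c_4 = 2, t_4 = 2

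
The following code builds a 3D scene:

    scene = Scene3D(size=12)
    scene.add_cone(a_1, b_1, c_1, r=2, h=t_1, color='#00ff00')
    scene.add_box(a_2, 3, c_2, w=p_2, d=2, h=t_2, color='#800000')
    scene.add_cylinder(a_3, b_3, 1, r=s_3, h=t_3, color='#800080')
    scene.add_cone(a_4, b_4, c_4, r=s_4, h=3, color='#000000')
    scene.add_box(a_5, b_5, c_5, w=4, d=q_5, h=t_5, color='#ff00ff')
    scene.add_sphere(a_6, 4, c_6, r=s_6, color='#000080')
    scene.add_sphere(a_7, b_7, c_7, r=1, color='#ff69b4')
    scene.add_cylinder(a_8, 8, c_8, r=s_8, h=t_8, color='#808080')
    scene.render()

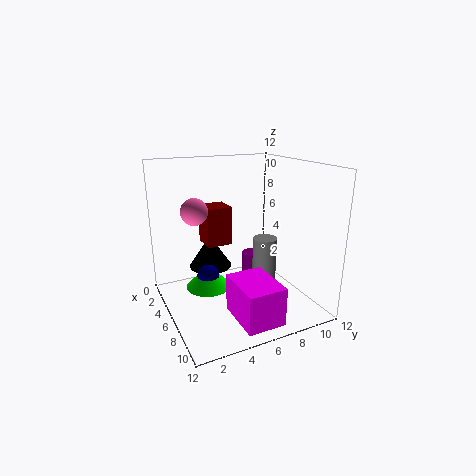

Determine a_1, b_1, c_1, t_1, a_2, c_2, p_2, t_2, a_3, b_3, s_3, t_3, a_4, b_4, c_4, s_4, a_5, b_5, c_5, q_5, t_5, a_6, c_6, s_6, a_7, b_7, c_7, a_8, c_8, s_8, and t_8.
a_1 = 4; b_1 = 4; c_1 = 1; t_1 = 2; a_2 = 5; c_2 = 6; p_2 = 2; t_2 = 3; a_3 = 3; b_3 = 9; s_3 = 1; t_3 = 2; a_4 = 2; b_4 = 5; c_4 = 2; s_4 = 2; a_5 = 8; b_5 = 4; c_5 = 1; q_5 = 3; t_5 = 3; a_6 = 4; c_6 = 2; s_6 = 1; a_7 = 7; b_7 = 2; c_7 = 9; a_8 = 7; c_8 = 1; s_8 = 1; t_8 = 5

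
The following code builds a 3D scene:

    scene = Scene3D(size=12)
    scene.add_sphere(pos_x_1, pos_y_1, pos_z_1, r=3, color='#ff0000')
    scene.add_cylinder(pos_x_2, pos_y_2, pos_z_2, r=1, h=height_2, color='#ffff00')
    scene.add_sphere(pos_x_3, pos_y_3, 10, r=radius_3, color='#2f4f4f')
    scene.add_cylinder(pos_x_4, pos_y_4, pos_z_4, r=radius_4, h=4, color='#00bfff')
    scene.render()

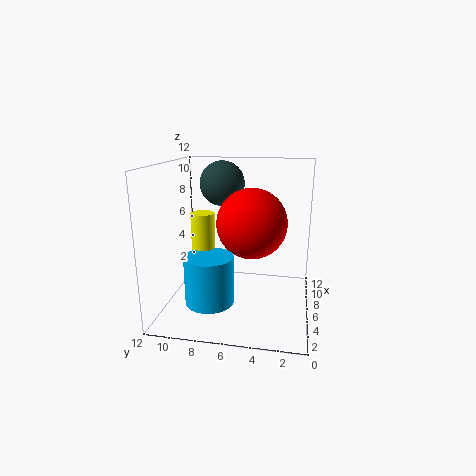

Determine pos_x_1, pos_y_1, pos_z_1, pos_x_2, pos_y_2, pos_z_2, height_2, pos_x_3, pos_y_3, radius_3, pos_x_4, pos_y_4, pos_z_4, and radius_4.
pos_x_1 = 7, pos_y_1 = 5, pos_z_1 = 7, pos_x_2 = 6, pos_y_2 = 9, pos_z_2 = 3, height_2 = 5, pos_x_3 = 9, pos_y_3 = 8, radius_3 = 2, pos_x_4 = 4, pos_y_4 = 8, pos_z_4 = 1, radius_4 = 2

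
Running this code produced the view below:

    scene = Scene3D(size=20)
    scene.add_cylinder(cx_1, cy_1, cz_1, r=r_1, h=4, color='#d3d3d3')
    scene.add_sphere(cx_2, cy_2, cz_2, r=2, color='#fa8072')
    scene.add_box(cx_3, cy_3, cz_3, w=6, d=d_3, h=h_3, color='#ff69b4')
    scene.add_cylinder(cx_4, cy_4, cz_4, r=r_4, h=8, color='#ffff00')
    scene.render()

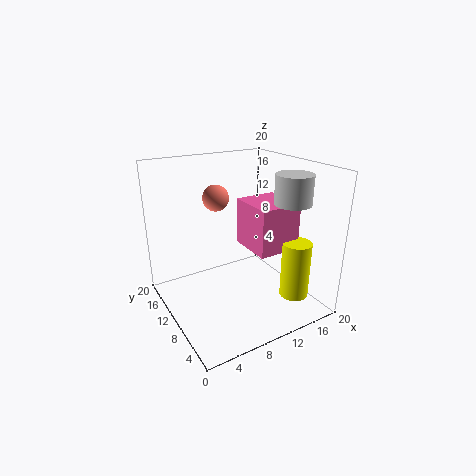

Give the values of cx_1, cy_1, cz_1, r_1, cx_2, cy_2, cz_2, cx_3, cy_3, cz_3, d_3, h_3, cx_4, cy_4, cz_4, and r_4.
cx_1 = 16; cy_1 = 6; cz_1 = 15; r_1 = 2.5; cx_2 = 10; cy_2 = 16.5; cz_2 = 14; cx_3 = 11; cy_3 = 5.5; cz_3 = 8.5; d_3 = 6.5; h_3 = 6.5; cx_4 = 16; cy_4 = 4.5; cz_4 = 2; r_4 = 2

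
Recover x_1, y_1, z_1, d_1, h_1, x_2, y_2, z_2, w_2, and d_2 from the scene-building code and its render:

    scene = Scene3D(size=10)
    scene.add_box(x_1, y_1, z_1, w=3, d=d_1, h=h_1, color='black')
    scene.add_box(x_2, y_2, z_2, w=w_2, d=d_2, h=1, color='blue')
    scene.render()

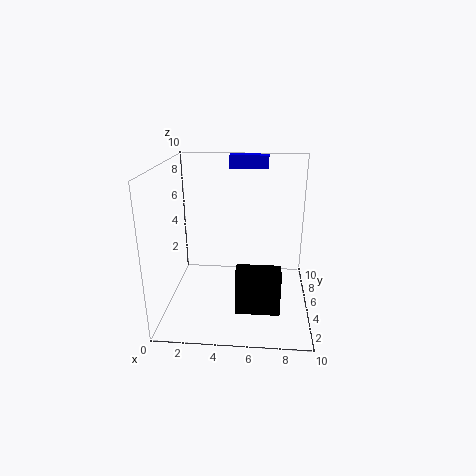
x_1 = 5
y_1 = 2.5
z_1 = 0.5
d_1 = 1.5
h_1 = 3
x_2 = 4
y_2 = 9
z_2 = 9
w_2 = 3
d_2 = 1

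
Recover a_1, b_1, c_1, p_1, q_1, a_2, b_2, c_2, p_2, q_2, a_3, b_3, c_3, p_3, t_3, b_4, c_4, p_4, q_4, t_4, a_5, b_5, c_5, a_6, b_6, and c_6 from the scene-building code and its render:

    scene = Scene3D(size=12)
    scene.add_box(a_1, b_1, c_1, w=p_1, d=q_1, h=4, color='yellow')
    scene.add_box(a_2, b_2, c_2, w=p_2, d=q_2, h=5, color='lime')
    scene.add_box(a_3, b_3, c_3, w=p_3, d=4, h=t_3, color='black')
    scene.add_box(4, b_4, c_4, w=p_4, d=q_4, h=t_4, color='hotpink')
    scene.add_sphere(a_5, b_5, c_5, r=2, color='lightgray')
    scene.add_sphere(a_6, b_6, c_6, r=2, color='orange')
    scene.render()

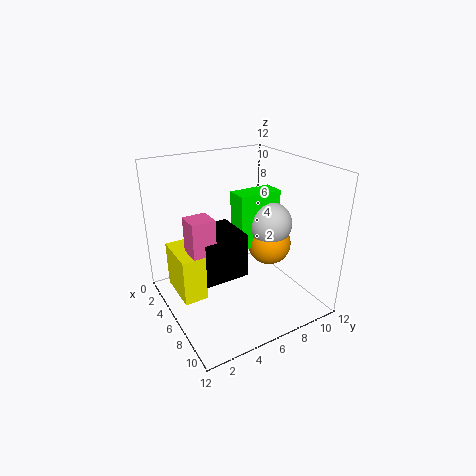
a_1 = 2, b_1 = 1, c_1 = 1, p_1 = 4, q_1 = 2, a_2 = 3, b_2 = 7, c_2 = 4, p_2 = 2, q_2 = 4, a_3 = 2, b_3 = 3, c_3 = 2, p_3 = 4, t_3 = 4, b_4 = 2, c_4 = 4, p_4 = 2, q_4 = 2, t_4 = 4, a_5 = 5, b_5 = 10, c_5 = 6, a_6 = 5, b_6 = 10, c_6 = 4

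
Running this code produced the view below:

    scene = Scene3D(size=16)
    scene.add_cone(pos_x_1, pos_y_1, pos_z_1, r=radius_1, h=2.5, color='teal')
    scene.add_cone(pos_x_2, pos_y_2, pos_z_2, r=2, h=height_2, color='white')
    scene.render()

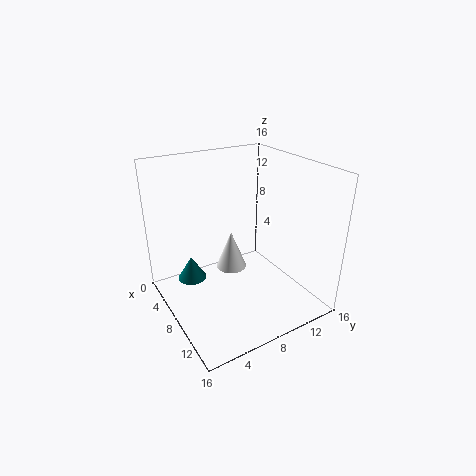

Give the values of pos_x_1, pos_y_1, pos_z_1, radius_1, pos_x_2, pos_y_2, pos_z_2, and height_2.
pos_x_1 = 7.5
pos_y_1 = 2.5
pos_z_1 = 4.5
radius_1 = 1.5
pos_x_2 = 3
pos_y_2 = 10
pos_z_2 = 1
height_2 = 5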